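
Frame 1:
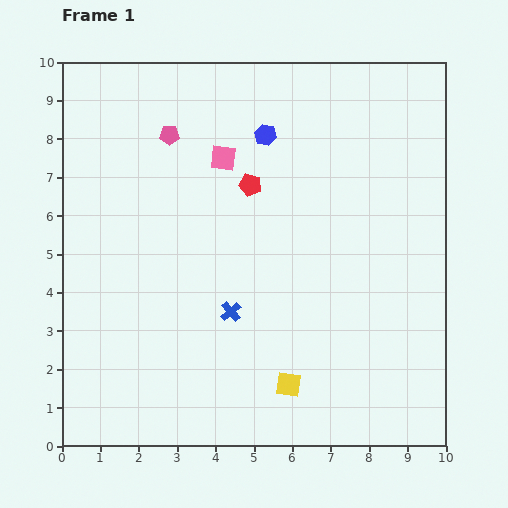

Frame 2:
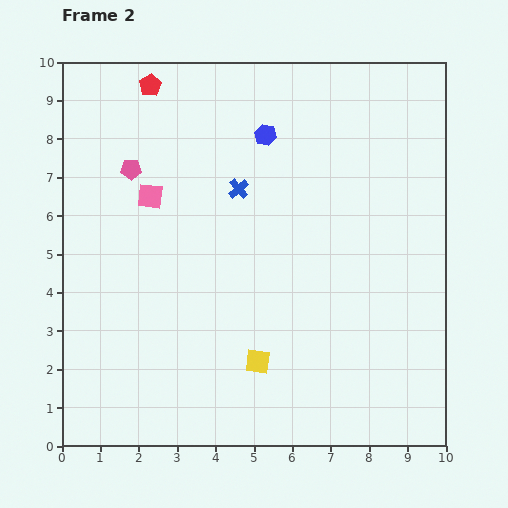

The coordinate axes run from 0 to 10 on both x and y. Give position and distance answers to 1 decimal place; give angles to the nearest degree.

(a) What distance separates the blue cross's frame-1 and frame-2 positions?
3.2

The blue cross moved from (4.4, 3.5) to (4.6, 6.7), a distance of √(0.2² + 3.2²) ≈ 3.2.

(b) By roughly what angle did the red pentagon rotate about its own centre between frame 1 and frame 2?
28° clockwise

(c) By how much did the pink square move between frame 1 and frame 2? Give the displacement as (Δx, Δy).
(-1.9, -1.0)

The pink square was at (4.2, 7.5) in frame 1 and (2.3, 6.5) in frame 2.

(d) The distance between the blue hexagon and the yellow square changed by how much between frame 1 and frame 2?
-0.6

Distance in frame 1: 6.5. Distance in frame 2: 5.9.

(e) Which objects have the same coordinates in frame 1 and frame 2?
the blue hexagon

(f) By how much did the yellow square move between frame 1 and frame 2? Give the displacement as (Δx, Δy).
(-0.8, 0.6)

The yellow square was at (5.9, 1.6) in frame 1 and (5.1, 2.2) in frame 2.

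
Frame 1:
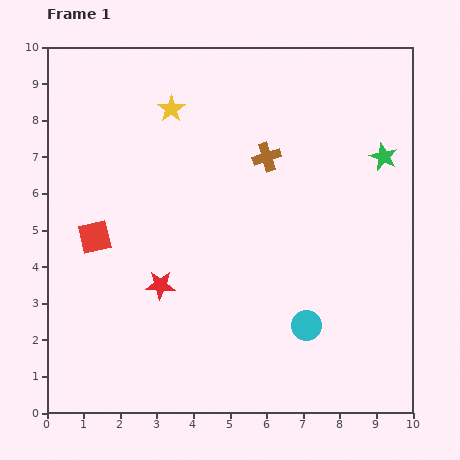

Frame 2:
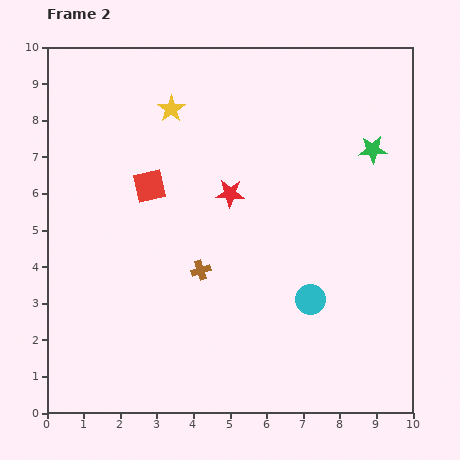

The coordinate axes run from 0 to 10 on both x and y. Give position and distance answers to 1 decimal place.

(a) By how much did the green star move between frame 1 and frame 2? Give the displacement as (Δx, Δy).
(-0.3, 0.2)

The green star was at (9.2, 7.0) in frame 1 and (8.9, 7.2) in frame 2.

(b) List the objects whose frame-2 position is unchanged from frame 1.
the yellow star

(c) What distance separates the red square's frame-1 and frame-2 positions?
2.1

The red square moved from (1.3, 4.8) to (2.8, 6.2), a distance of √(1.5² + 1.4²) ≈ 2.1.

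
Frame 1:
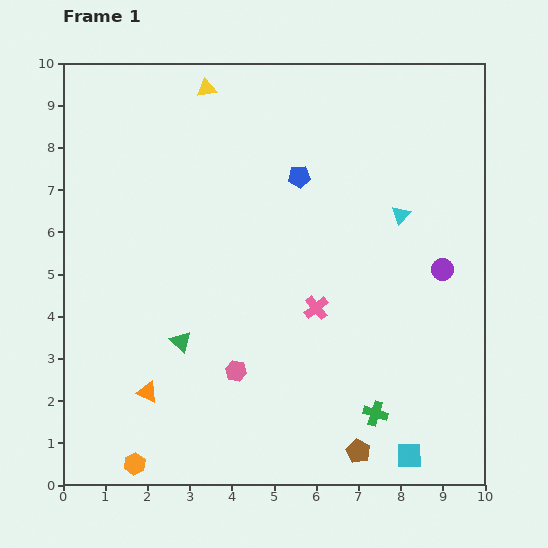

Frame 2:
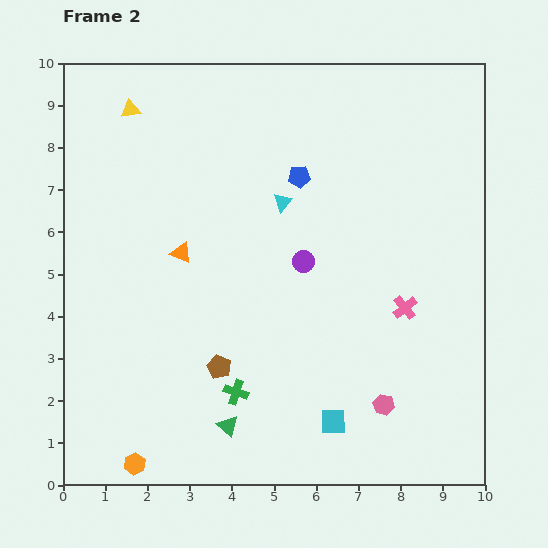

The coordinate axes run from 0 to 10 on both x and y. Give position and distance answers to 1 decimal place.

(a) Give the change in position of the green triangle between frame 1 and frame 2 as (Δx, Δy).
(1.1, -2.0)

The green triangle was at (2.8, 3.4) in frame 1 and (3.9, 1.4) in frame 2.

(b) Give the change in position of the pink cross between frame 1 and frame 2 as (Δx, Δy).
(2.1, 0.0)

The pink cross was at (6.0, 4.2) in frame 1 and (8.1, 4.2) in frame 2.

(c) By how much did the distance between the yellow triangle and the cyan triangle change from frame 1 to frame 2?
-1.3

Distance in frame 1: 5.5. Distance in frame 2: 4.2.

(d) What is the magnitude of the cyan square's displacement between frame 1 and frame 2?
2.0

The cyan square moved from (8.2, 0.7) to (6.4, 1.5), a distance of √(1.8² + 0.8²) ≈ 2.0.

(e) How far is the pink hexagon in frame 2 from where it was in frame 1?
3.6

The pink hexagon moved from (4.1, 2.7) to (7.6, 1.9), a distance of √(3.5² + 0.8²) ≈ 3.6.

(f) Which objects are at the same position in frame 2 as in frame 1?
the orange hexagon, the blue pentagon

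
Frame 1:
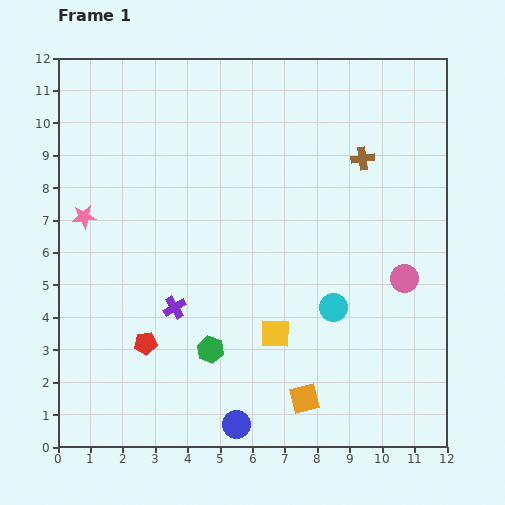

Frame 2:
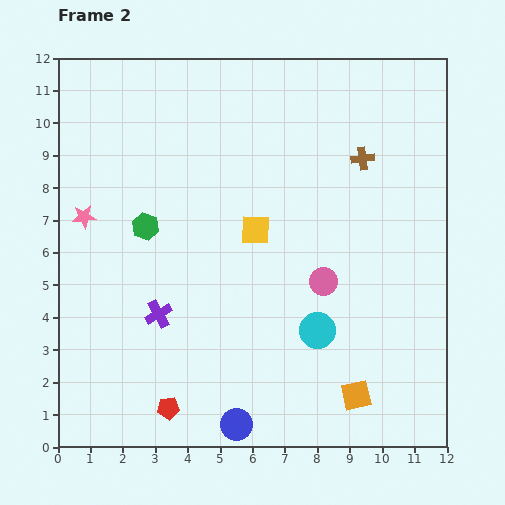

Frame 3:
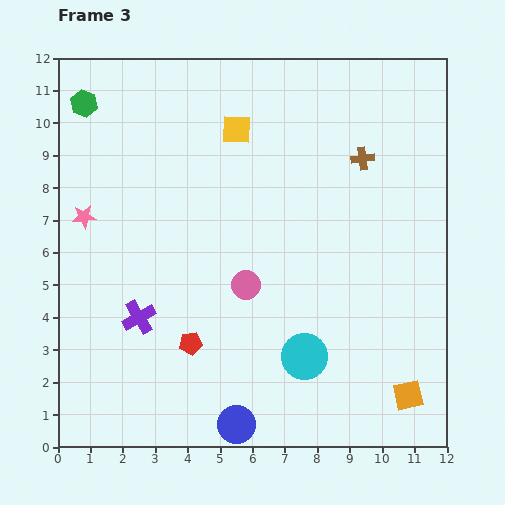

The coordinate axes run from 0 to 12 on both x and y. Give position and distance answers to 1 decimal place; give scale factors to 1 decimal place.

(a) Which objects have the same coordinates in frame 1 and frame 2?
the pink star, the blue circle, the brown cross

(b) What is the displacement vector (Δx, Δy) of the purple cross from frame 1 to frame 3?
(-1.1, -0.3)

The purple cross was at (3.6, 4.3) in frame 1 and (2.5, 4.0) in frame 3.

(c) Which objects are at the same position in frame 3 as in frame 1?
the pink star, the blue circle, the brown cross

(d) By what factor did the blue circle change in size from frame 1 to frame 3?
1.4×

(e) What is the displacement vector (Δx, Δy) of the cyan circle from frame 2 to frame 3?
(-0.4, -0.8)

The cyan circle was at (8.0, 3.6) in frame 2 and (7.6, 2.8) in frame 3.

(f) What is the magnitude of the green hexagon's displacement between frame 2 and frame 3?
4.2

The green hexagon moved from (2.7, 6.8) to (0.8, 10.6), a distance of √(1.9² + 3.8²) ≈ 4.2.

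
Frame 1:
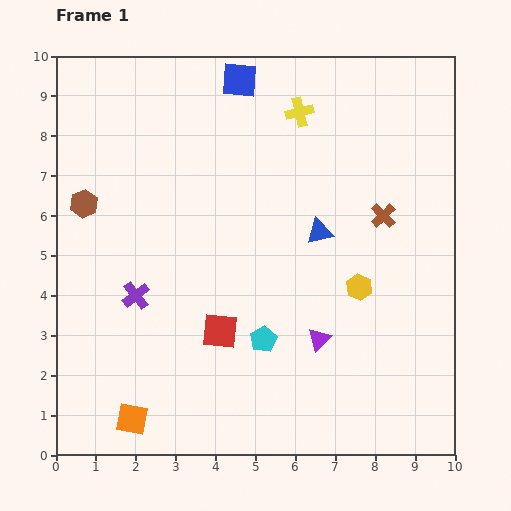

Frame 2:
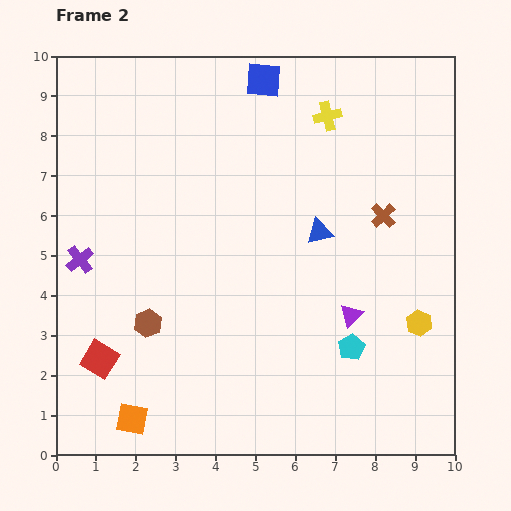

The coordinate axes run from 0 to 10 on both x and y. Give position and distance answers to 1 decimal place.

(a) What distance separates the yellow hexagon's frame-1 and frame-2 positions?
1.7

The yellow hexagon moved from (7.6, 4.2) to (9.1, 3.3), a distance of √(1.5² + 0.9²) ≈ 1.7.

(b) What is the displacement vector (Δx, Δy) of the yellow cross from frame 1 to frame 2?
(0.7, -0.1)

The yellow cross was at (6.1, 8.6) in frame 1 and (6.8, 8.5) in frame 2.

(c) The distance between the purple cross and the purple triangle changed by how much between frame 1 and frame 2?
+2.2

Distance in frame 1: 4.7. Distance in frame 2: 6.9.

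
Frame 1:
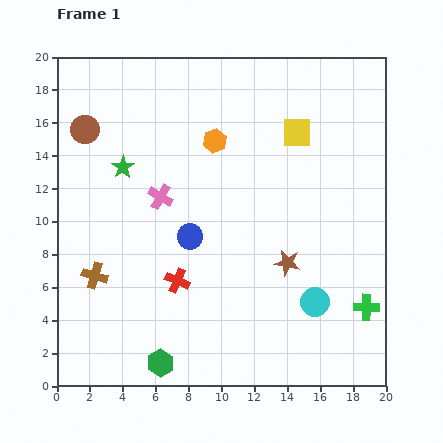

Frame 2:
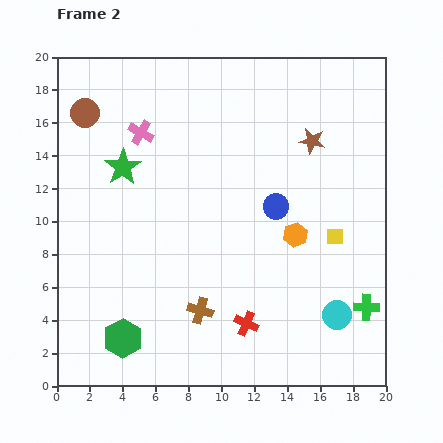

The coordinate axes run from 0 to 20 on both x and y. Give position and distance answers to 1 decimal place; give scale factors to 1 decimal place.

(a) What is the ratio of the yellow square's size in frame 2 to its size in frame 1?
0.6×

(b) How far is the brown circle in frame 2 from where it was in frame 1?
1.0

The brown circle moved from (1.7, 15.6) to (1.7, 16.6), a distance of √(0.0² + 1.0²) ≈ 1.0.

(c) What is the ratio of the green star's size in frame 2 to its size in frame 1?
1.6×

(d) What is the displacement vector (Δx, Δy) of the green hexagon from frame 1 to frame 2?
(-2.3, 1.5)

The green hexagon was at (6.3, 1.4) in frame 1 and (4.0, 2.9) in frame 2.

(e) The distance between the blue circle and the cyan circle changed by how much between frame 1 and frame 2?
-1.0

Distance in frame 1: 8.6. Distance in frame 2: 7.6.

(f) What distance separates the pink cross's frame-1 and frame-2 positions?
4.1

The pink cross moved from (6.3, 11.5) to (5.1, 15.4), a distance of √(1.2² + 3.9²) ≈ 4.1.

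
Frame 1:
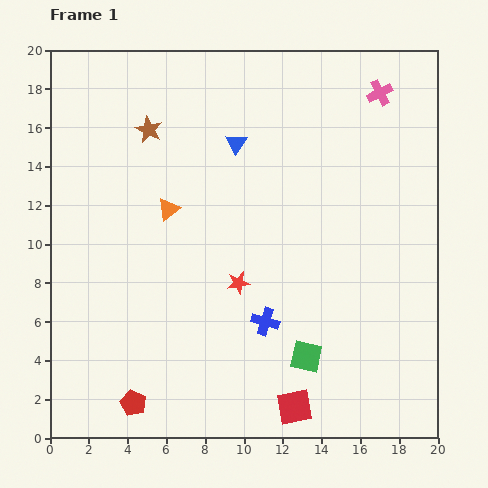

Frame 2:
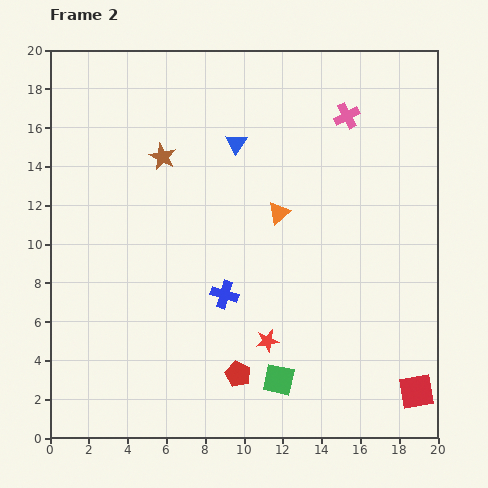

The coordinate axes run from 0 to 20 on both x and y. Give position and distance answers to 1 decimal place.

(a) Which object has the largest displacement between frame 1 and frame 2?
the red square

(moved 6.4; next 5.7)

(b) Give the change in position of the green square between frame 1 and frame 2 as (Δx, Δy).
(-1.4, -1.2)

The green square was at (13.2, 4.2) in frame 1 and (11.8, 3.0) in frame 2.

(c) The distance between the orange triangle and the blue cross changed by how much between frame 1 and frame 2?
-2.7

Distance in frame 1: 7.7. Distance in frame 2: 5.0.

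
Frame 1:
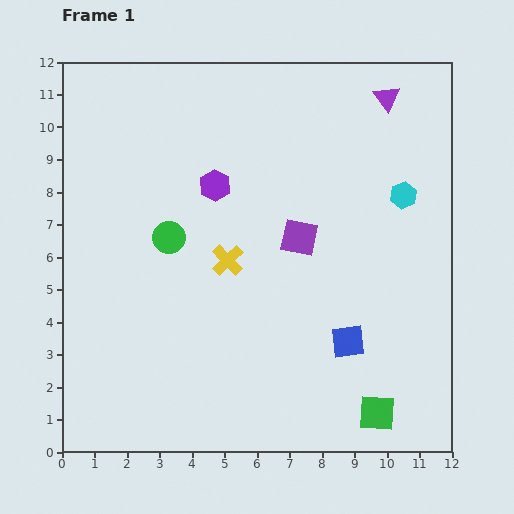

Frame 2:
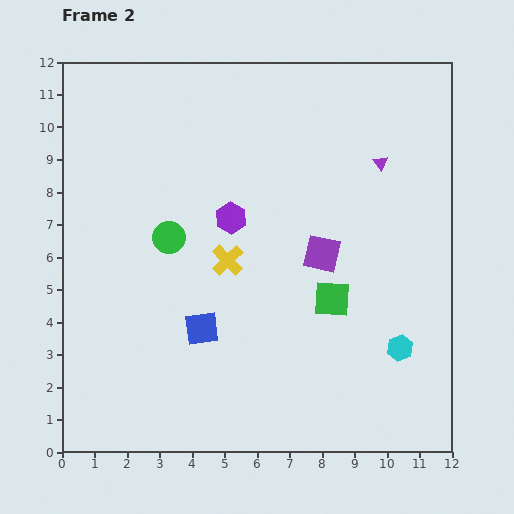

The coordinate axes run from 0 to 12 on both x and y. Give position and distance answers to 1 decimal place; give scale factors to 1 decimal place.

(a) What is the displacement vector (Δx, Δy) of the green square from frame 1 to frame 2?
(-1.4, 3.5)

The green square was at (9.7, 1.2) in frame 1 and (8.3, 4.7) in frame 2.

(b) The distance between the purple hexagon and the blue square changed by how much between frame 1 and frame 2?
-2.8

Distance in frame 1: 6.3. Distance in frame 2: 3.5.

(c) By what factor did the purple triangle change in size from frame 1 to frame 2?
0.6×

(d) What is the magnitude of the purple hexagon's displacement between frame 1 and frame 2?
1.1

The purple hexagon moved from (4.7, 8.2) to (5.2, 7.2), a distance of √(0.5² + 1.0²) ≈ 1.1.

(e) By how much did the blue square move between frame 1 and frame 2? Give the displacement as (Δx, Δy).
(-4.5, 0.4)

The blue square was at (8.8, 3.4) in frame 1 and (4.3, 3.8) in frame 2.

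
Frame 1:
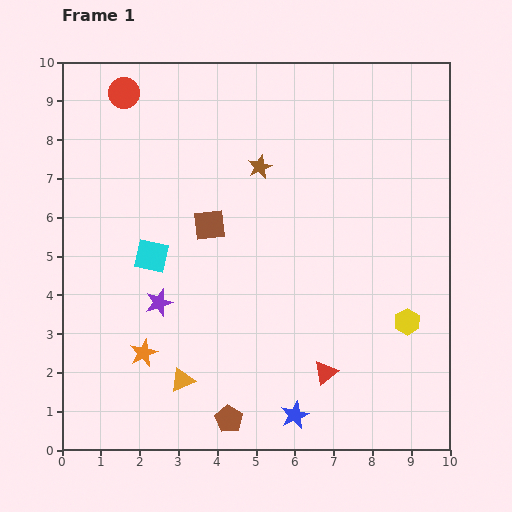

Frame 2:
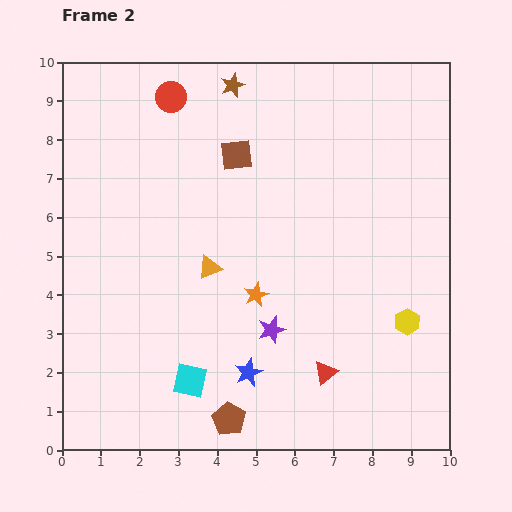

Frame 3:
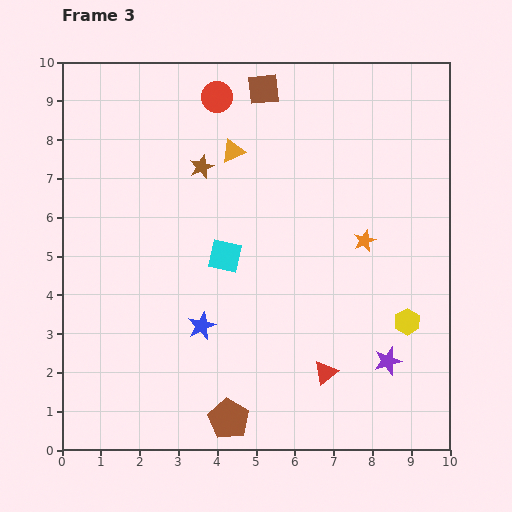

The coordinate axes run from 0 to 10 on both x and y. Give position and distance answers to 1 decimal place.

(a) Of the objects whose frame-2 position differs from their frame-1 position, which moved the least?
the red circle

(moved 1.2)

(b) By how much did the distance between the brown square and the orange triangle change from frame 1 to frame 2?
-1.1

Distance in frame 1: 4.1. Distance in frame 2: 3.0.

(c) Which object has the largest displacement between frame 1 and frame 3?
the orange star

(moved 6.4; next 6.1)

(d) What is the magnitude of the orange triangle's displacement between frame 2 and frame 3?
3.1

The orange triangle moved from (3.8, 4.7) to (4.4, 7.7), a distance of √(0.6² + 3.0²) ≈ 3.1.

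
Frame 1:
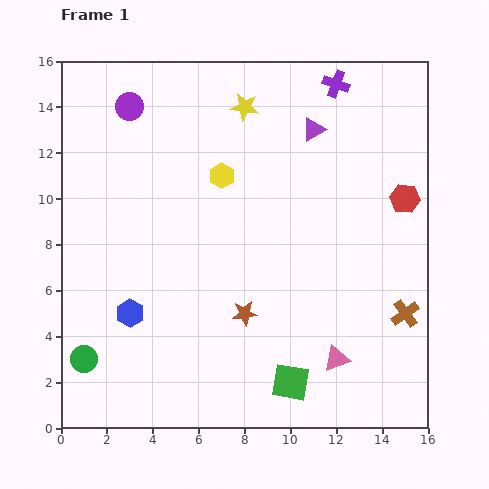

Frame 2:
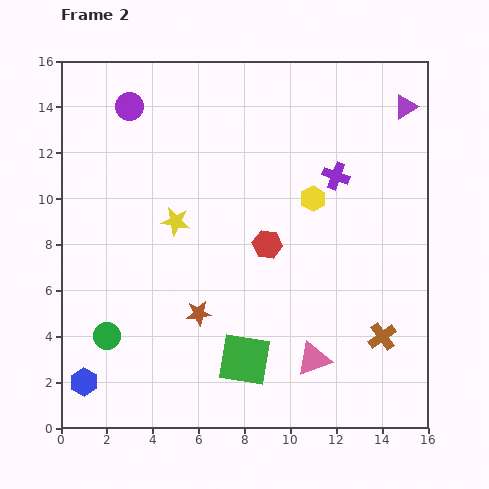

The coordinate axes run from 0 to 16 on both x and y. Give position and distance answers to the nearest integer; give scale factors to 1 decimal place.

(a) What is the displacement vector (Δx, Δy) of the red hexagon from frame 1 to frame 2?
(-6, -2)

The red hexagon was at (15, 10) in frame 1 and (9, 8) in frame 2.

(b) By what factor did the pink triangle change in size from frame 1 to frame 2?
1.3×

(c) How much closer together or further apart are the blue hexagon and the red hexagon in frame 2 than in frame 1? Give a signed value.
-3

Distance in frame 1: 13. Distance in frame 2: 10.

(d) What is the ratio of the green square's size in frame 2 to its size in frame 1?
1.4×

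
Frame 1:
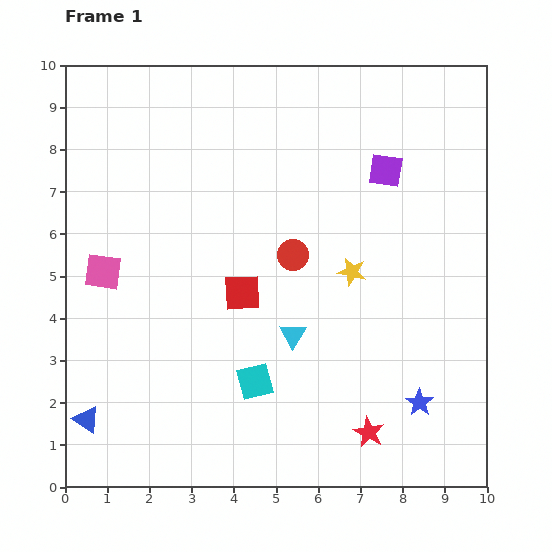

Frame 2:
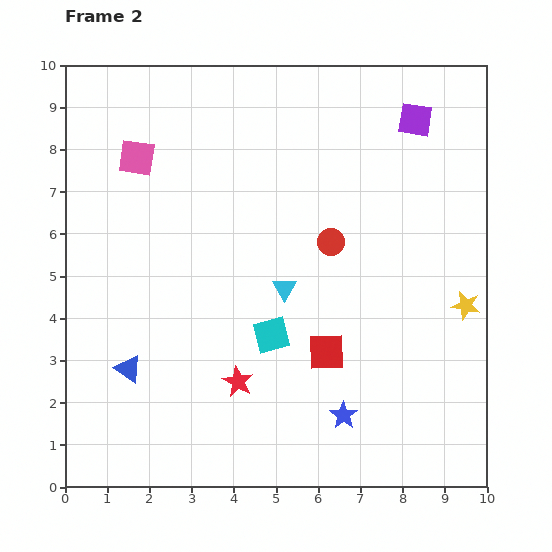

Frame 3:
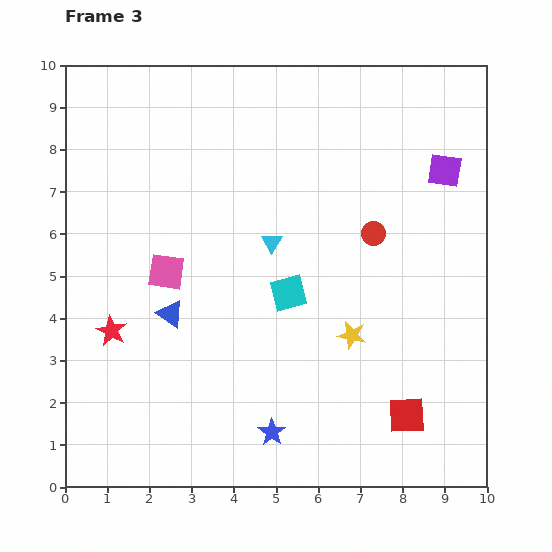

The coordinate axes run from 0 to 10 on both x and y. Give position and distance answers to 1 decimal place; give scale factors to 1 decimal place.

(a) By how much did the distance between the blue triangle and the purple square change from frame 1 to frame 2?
-0.2

Distance in frame 1: 9.2. Distance in frame 2: 9.0.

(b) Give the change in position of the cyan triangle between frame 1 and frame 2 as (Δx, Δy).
(-0.2, 1.1)

The cyan triangle was at (5.4, 3.6) in frame 1 and (5.2, 4.7) in frame 2.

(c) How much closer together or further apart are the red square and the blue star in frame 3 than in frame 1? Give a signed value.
-1.7

Distance in frame 1: 4.9. Distance in frame 3: 3.2.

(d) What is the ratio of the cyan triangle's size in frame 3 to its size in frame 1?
0.8×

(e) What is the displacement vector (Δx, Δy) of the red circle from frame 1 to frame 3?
(1.9, 0.5)

The red circle was at (5.4, 5.5) in frame 1 and (7.3, 6.0) in frame 3.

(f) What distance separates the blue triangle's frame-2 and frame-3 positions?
1.6

The blue triangle moved from (1.5, 2.8) to (2.5, 4.1), a distance of √(1.0² + 1.3²) ≈ 1.6.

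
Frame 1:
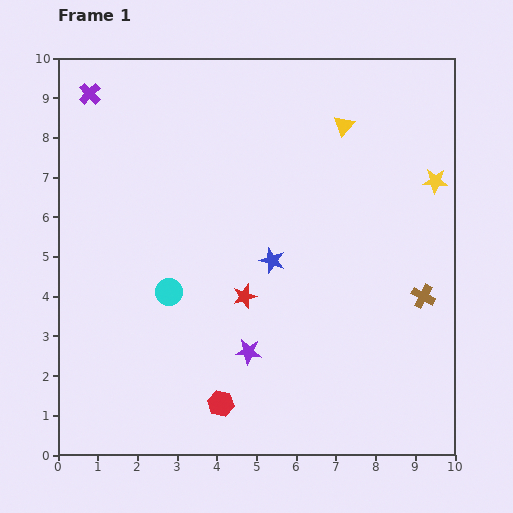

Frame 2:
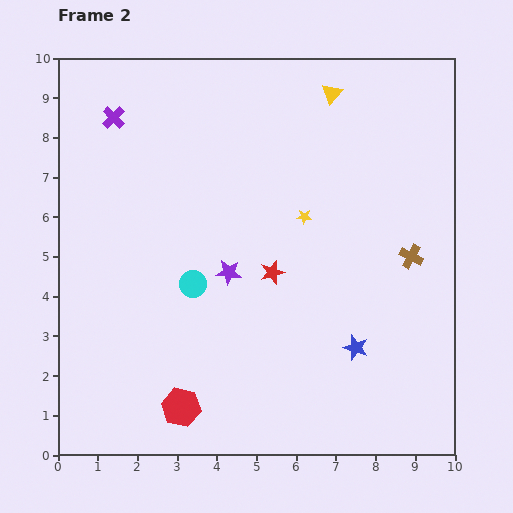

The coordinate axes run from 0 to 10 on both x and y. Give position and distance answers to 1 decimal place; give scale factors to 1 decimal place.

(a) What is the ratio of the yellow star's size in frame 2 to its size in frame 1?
0.6×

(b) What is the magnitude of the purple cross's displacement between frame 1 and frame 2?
0.8

The purple cross moved from (0.8, 9.1) to (1.4, 8.5), a distance of √(0.6² + 0.6²) ≈ 0.8.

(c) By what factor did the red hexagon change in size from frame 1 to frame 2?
1.5×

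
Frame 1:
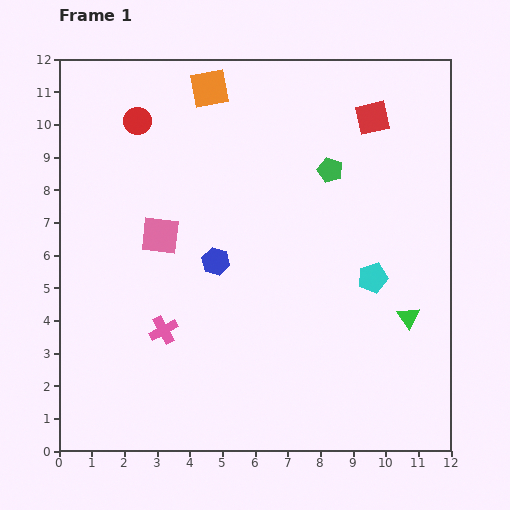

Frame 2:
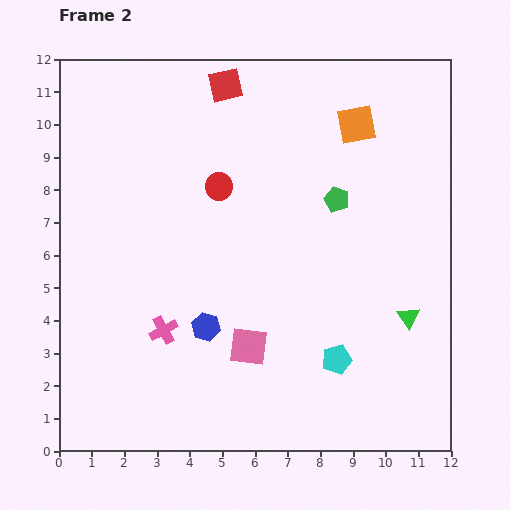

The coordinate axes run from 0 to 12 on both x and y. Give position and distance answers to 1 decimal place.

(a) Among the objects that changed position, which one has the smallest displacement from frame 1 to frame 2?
the green pentagon

(moved 0.9)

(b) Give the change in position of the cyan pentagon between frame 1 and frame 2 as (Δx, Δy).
(-1.1, -2.5)

The cyan pentagon was at (9.6, 5.3) in frame 1 and (8.5, 2.8) in frame 2.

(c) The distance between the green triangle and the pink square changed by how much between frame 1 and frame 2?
-3.0

Distance in frame 1: 8.0. Distance in frame 2: 5.0.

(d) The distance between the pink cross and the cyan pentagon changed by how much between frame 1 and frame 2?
-1.2

Distance in frame 1: 6.6. Distance in frame 2: 5.4.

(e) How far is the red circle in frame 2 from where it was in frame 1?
3.2

The red circle moved from (2.4, 10.1) to (4.9, 8.1), a distance of √(2.5² + 2.0²) ≈ 3.2.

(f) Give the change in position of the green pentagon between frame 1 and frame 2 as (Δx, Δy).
(0.2, -0.9)

The green pentagon was at (8.3, 8.6) in frame 1 and (8.5, 7.7) in frame 2.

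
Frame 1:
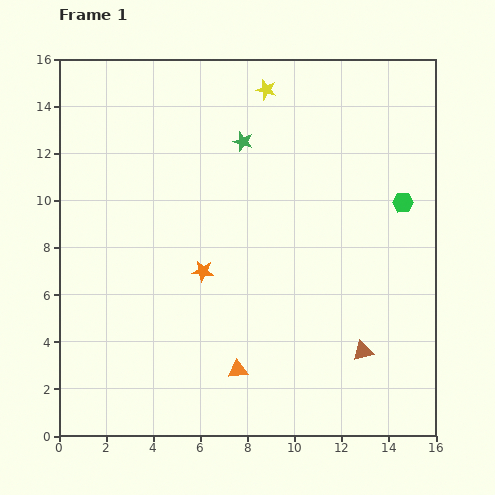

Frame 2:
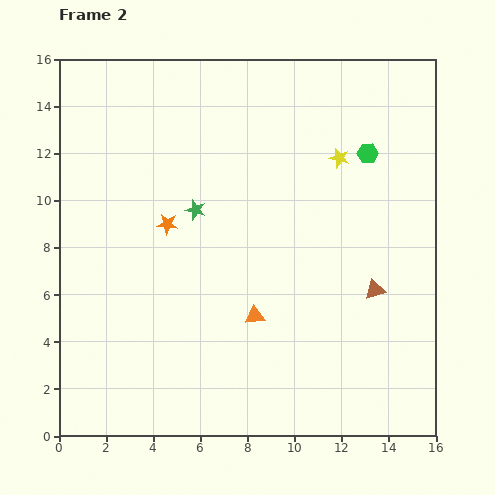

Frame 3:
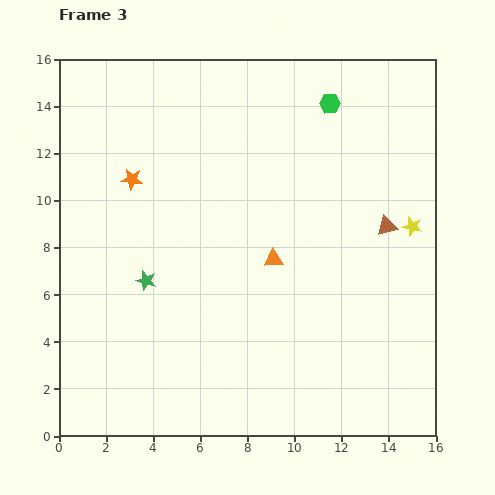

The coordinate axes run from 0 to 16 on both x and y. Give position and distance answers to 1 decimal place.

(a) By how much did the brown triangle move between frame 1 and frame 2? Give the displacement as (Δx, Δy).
(0.5, 2.6)

The brown triangle was at (12.9, 3.6) in frame 1 and (13.4, 6.2) in frame 2.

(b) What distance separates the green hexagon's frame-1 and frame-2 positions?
2.6

The green hexagon moved from (14.6, 9.9) to (13.1, 12.0), a distance of √(1.5² + 2.1²) ≈ 2.6.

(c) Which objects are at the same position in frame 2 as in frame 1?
none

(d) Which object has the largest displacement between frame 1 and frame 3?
the yellow star

(moved 8.5; next 7.2)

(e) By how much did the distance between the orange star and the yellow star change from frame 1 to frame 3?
+3.9

Distance in frame 1: 8.2. Distance in frame 3: 12.1.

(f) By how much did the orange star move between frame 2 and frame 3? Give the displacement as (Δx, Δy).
(-1.5, 1.9)

The orange star was at (4.6, 9.0) in frame 2 and (3.1, 10.9) in frame 3.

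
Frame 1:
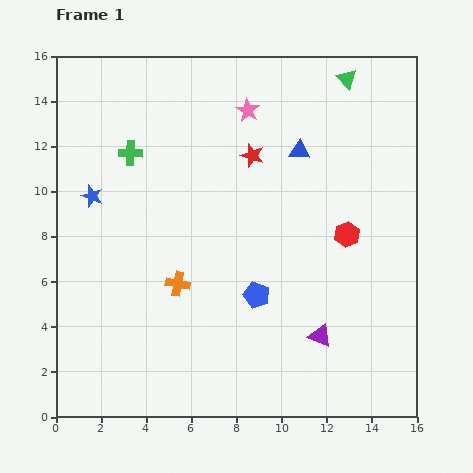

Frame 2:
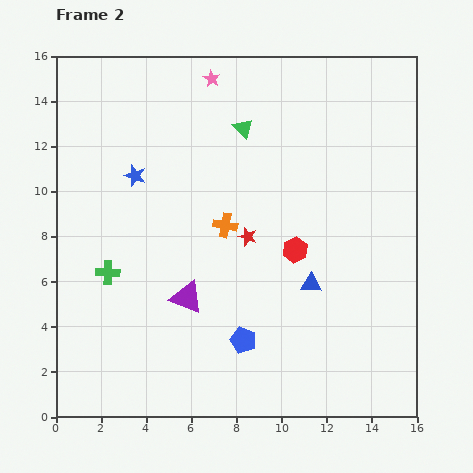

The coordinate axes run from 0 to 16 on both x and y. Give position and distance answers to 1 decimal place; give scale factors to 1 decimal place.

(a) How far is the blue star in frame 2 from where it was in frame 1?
2.1

The blue star moved from (1.6, 9.8) to (3.5, 10.7), a distance of √(1.9² + 0.9²) ≈ 2.1.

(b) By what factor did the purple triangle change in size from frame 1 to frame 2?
1.4×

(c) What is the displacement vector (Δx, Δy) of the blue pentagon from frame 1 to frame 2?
(-0.6, -2.0)

The blue pentagon was at (8.9, 5.4) in frame 1 and (8.3, 3.4) in frame 2.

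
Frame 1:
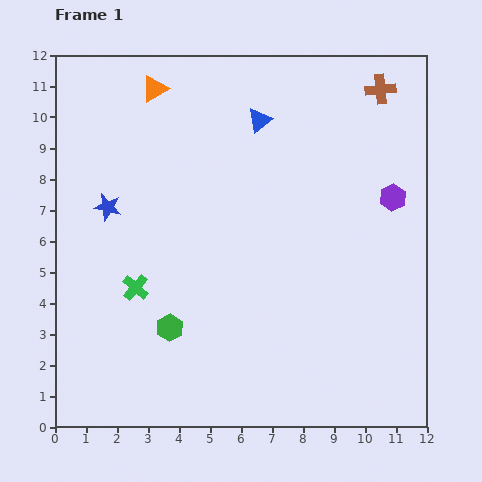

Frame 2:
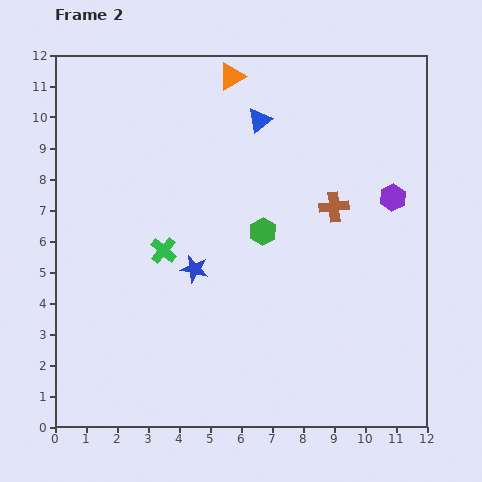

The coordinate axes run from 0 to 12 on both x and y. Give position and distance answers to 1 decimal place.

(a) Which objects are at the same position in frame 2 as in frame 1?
the blue triangle, the purple hexagon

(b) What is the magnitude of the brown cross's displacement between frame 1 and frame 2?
4.1

The brown cross moved from (10.5, 10.9) to (9.0, 7.1), a distance of √(1.5² + 3.8²) ≈ 4.1.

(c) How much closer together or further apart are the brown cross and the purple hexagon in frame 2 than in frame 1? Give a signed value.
-1.6

Distance in frame 1: 3.5. Distance in frame 2: 1.9.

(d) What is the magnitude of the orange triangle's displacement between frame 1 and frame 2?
2.5

The orange triangle moved from (3.2, 10.9) to (5.7, 11.3), a distance of √(2.5² + 0.4²) ≈ 2.5.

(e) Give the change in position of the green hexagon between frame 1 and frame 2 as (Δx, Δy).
(3.0, 3.1)

The green hexagon was at (3.7, 3.2) in frame 1 and (6.7, 6.3) in frame 2.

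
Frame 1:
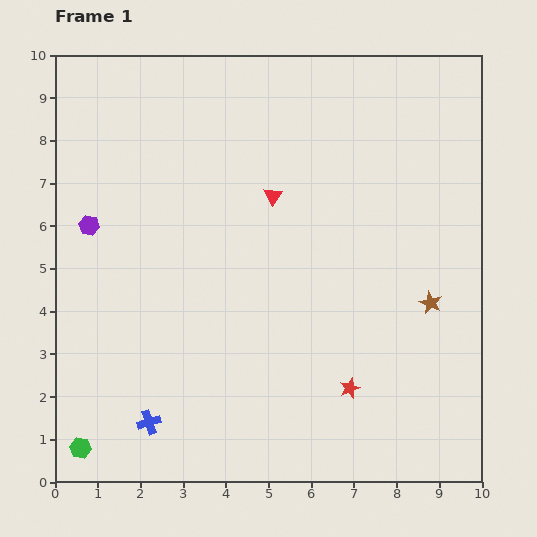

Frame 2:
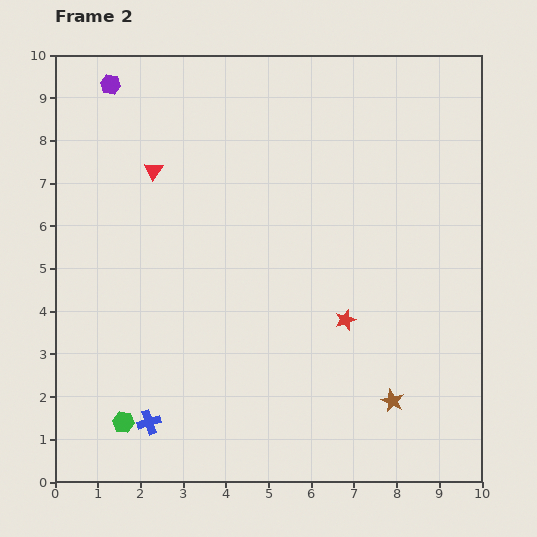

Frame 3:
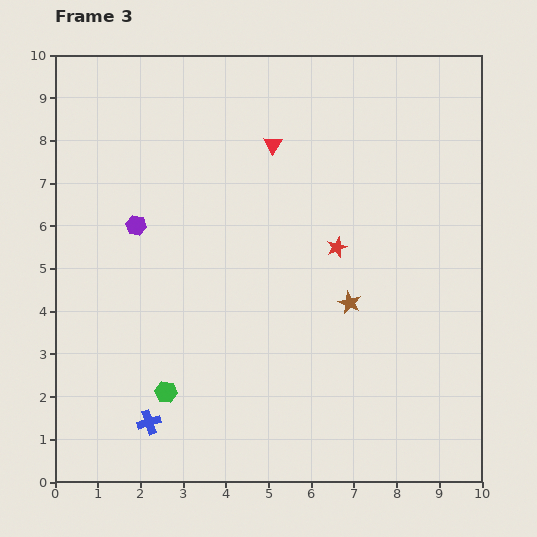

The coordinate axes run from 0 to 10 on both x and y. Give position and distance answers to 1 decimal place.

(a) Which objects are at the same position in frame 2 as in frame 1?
the blue cross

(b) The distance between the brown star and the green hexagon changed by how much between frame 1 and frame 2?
-2.6

Distance in frame 1: 8.9. Distance in frame 2: 6.3.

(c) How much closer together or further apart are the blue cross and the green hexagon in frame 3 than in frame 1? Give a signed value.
-0.9

Distance in frame 1: 1.7. Distance in frame 3: 0.8.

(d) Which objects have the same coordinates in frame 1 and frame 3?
the blue cross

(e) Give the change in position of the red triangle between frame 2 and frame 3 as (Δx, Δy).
(2.8, 0.6)

The red triangle was at (2.3, 7.3) in frame 2 and (5.1, 7.9) in frame 3.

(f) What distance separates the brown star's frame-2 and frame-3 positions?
2.5

The brown star moved from (7.9, 1.9) to (6.9, 4.2), a distance of √(1.0² + 2.3²) ≈ 2.5.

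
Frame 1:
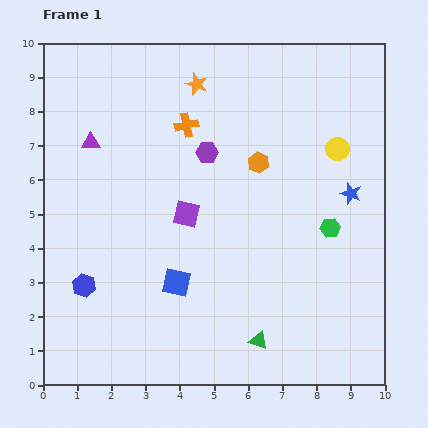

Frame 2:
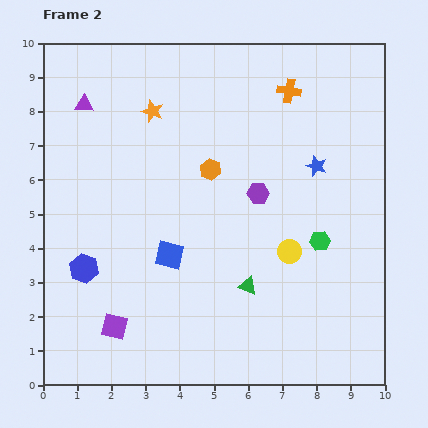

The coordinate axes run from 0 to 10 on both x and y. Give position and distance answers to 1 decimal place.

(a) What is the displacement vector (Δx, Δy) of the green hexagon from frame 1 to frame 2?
(-0.3, -0.4)

The green hexagon was at (8.4, 4.6) in frame 1 and (8.1, 4.2) in frame 2.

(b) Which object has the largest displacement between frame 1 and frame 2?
the purple square

(moved 3.9; next 3.3)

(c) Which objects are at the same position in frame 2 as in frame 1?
none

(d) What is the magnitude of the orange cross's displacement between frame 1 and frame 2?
3.2

The orange cross moved from (4.2, 7.6) to (7.2, 8.6), a distance of √(3.0² + 1.0²) ≈ 3.2.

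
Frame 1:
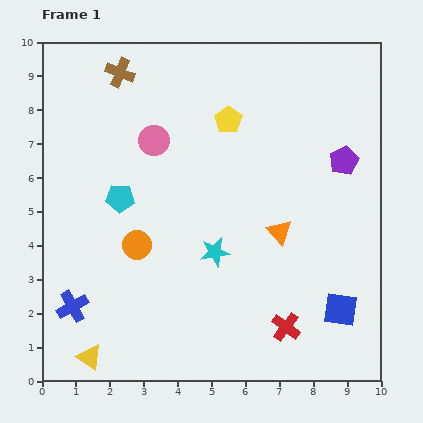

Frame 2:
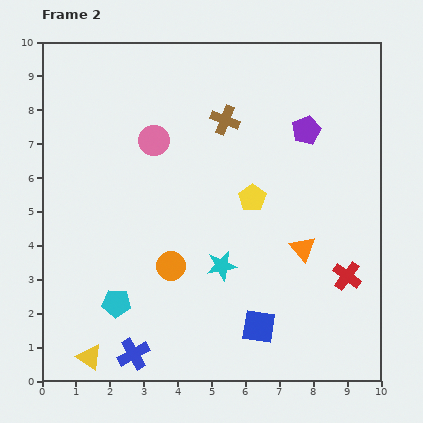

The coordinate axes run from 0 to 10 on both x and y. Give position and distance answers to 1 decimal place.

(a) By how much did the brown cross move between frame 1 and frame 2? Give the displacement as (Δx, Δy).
(3.1, -1.4)

The brown cross was at (2.3, 9.1) in frame 1 and (5.4, 7.7) in frame 2.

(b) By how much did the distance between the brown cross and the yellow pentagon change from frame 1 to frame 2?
-1.1

Distance in frame 1: 3.5. Distance in frame 2: 2.4.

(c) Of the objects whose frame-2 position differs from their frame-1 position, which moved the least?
the cyan star

(moved 0.4)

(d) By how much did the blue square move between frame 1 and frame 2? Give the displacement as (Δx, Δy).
(-2.4, -0.5)

The blue square was at (8.8, 2.1) in frame 1 and (6.4, 1.6) in frame 2.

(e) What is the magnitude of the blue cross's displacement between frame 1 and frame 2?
2.3

The blue cross moved from (0.9, 2.2) to (2.7, 0.8), a distance of √(1.8² + 1.4²) ≈ 2.3.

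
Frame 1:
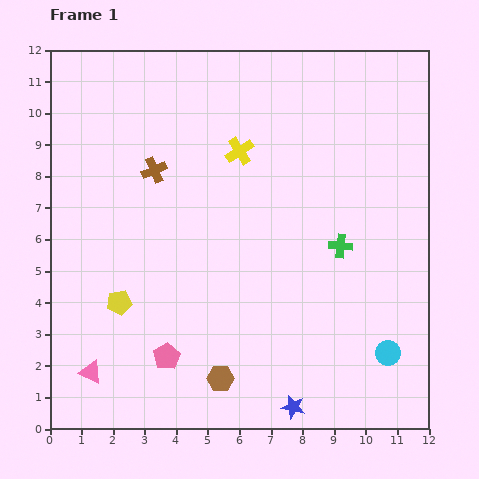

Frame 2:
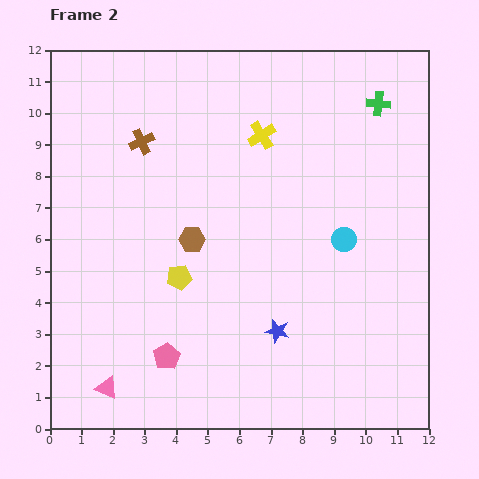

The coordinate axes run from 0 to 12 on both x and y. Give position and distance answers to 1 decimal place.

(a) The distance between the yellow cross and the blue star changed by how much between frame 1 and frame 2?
-2.1

Distance in frame 1: 8.3. Distance in frame 2: 6.2.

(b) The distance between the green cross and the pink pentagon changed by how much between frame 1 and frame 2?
+3.9

Distance in frame 1: 6.5. Distance in frame 2: 10.4.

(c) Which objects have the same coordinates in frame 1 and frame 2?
the pink pentagon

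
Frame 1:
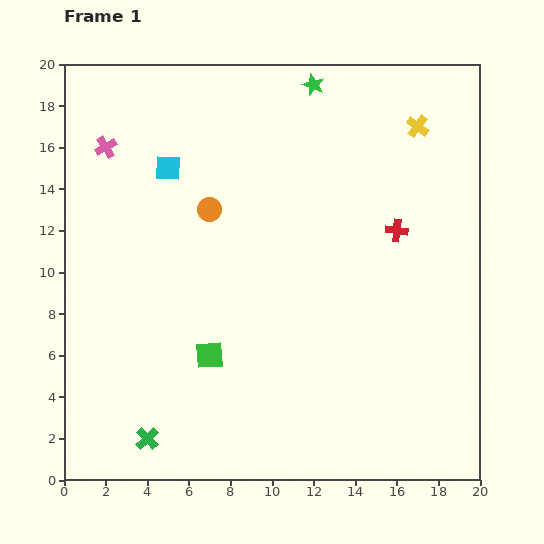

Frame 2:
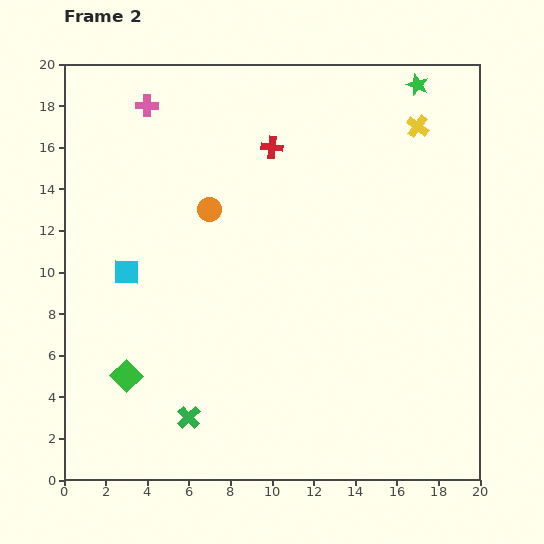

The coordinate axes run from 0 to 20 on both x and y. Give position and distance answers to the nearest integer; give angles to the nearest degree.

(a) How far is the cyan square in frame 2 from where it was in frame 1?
5

The cyan square moved from (5, 15) to (3, 10), a distance of √(2² + 5²) ≈ 5.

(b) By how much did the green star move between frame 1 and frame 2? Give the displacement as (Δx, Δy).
(5, 0)

The green star was at (12, 19) in frame 1 and (17, 19) in frame 2.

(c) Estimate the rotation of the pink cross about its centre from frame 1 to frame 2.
31° clockwise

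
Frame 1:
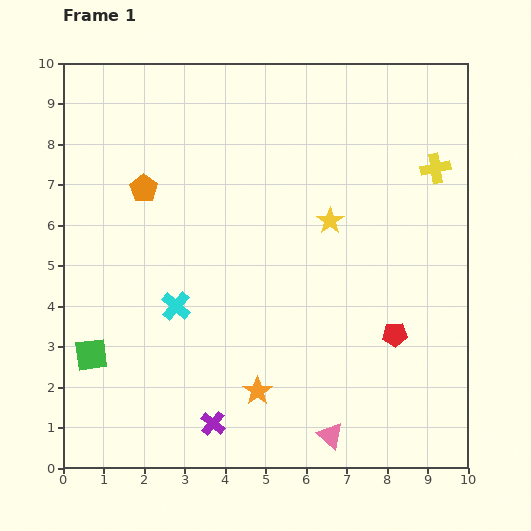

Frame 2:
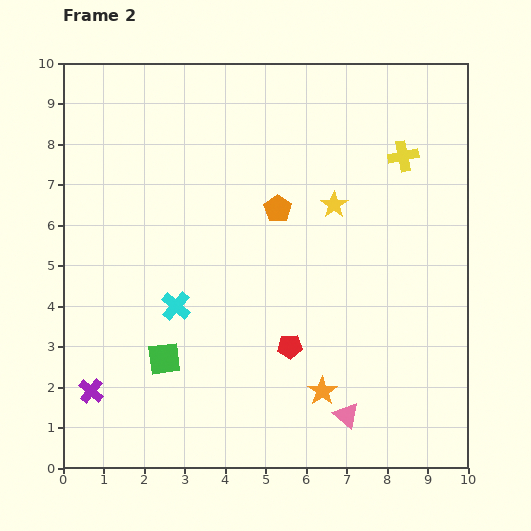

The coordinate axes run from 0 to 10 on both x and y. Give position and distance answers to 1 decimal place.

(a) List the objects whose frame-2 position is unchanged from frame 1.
the cyan cross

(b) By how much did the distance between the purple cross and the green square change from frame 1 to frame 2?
-1.4

Distance in frame 1: 3.4. Distance in frame 2: 2.0.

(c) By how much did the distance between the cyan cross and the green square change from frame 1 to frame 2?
-1.1

Distance in frame 1: 2.4. Distance in frame 2: 1.3.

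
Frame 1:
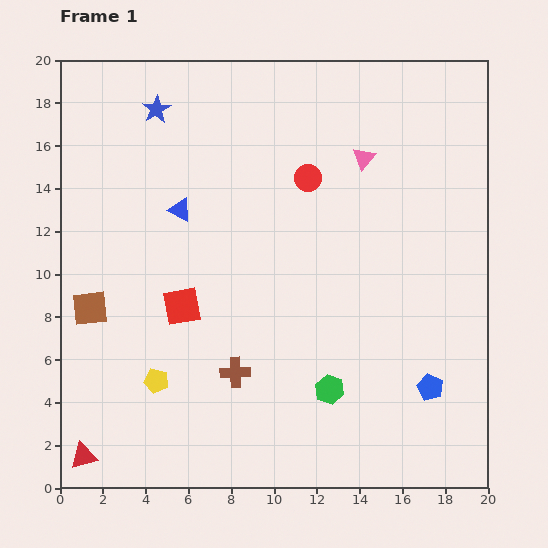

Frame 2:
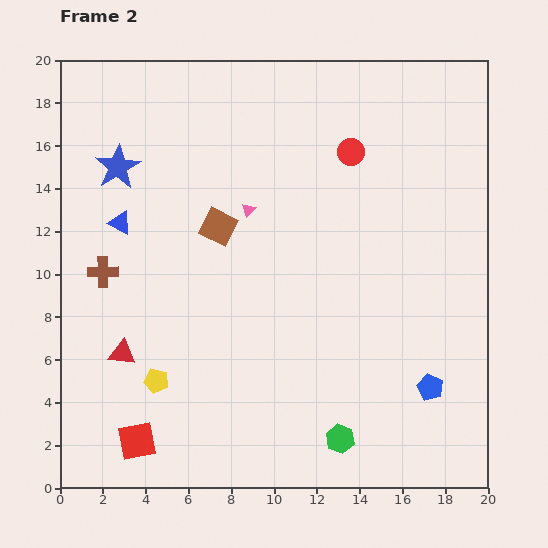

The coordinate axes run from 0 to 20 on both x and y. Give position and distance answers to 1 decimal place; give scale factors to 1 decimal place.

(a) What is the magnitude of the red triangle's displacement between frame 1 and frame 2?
5.1

The red triangle moved from (1.1, 1.5) to (2.9, 6.3), a distance of √(1.8² + 4.8²) ≈ 5.1.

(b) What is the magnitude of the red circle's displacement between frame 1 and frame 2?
2.3

The red circle moved from (11.6, 14.5) to (13.6, 15.7), a distance of √(2.0² + 1.2²) ≈ 2.3.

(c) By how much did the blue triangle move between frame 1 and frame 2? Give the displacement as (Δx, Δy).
(-2.8, -0.6)

The blue triangle was at (5.6, 13.0) in frame 1 and (2.8, 12.4) in frame 2.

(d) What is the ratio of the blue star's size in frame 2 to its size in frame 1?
1.6×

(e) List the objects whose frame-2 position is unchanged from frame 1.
the yellow pentagon, the blue pentagon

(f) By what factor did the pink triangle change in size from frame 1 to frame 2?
0.6×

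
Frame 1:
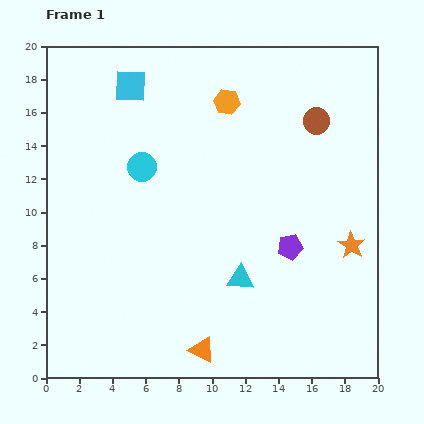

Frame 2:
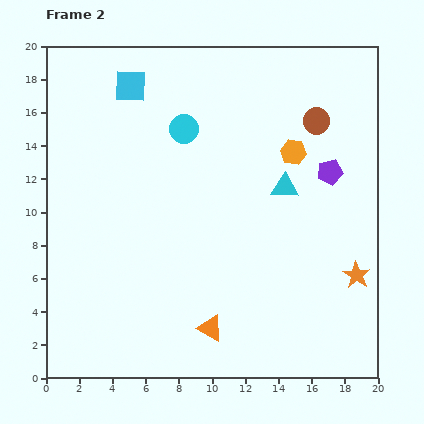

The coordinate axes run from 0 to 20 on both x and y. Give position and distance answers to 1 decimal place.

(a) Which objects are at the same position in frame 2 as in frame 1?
the brown circle, the cyan square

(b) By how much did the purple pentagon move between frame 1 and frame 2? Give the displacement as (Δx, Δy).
(2.4, 4.5)

The purple pentagon was at (14.7, 7.9) in frame 1 and (17.1, 12.4) in frame 2.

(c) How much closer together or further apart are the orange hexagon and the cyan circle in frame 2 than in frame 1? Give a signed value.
+0.3

Distance in frame 1: 6.4. Distance in frame 2: 6.7.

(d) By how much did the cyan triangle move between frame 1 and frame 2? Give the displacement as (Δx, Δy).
(2.7, 5.5)

The cyan triangle was at (11.7, 6.0) in frame 1 and (14.4, 11.5) in frame 2.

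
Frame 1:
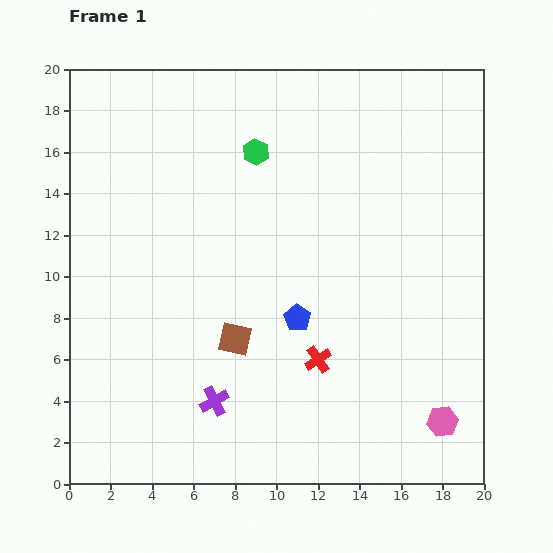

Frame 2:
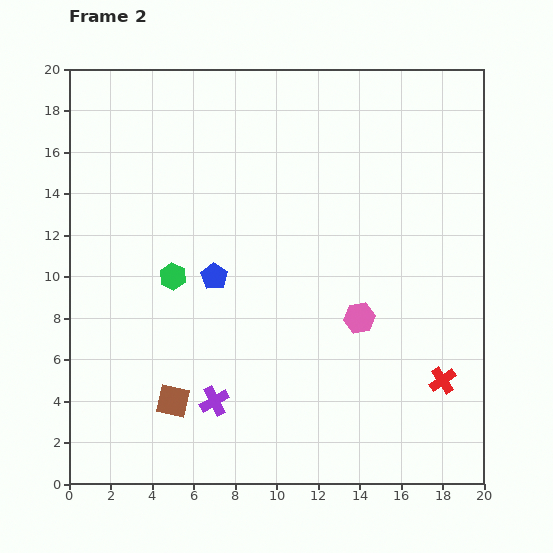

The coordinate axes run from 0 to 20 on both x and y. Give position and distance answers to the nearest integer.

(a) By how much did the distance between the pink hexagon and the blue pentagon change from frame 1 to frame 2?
-2

Distance in frame 1: 9. Distance in frame 2: 7.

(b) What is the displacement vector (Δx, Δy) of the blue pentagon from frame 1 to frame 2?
(-4, 2)

The blue pentagon was at (11, 8) in frame 1 and (7, 10) in frame 2.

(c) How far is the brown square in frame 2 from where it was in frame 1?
4

The brown square moved from (8, 7) to (5, 4), a distance of √(3² + 3²) ≈ 4.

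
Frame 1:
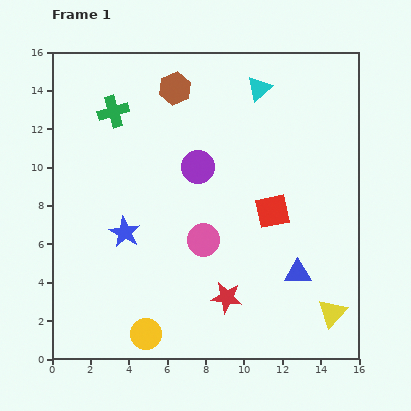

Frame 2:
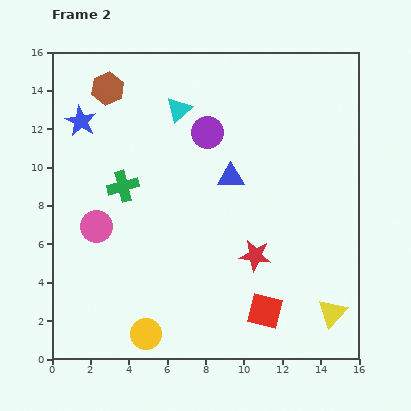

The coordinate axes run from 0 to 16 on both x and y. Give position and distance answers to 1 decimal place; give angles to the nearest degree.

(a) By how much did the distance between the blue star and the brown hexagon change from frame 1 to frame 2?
-5.7

Distance in frame 1: 7.9. Distance in frame 2: 2.2.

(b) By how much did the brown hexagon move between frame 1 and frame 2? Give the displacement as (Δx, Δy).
(-3.5, 0.0)

The brown hexagon was at (6.4, 14.1) in frame 1 and (2.9, 14.1) in frame 2.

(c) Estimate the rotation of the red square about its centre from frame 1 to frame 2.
26° clockwise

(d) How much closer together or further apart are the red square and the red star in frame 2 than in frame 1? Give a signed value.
-2.2

Distance in frame 1: 5.1. Distance in frame 2: 2.9.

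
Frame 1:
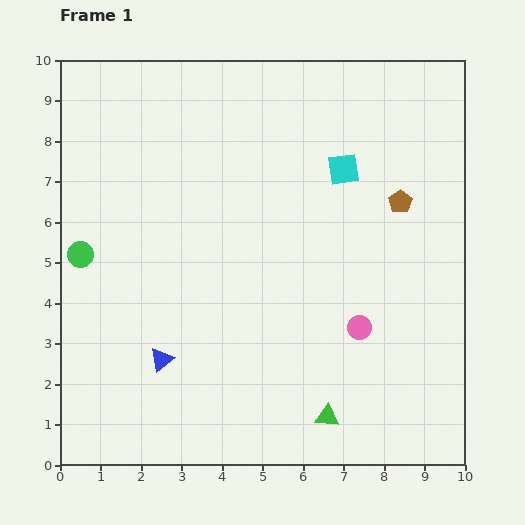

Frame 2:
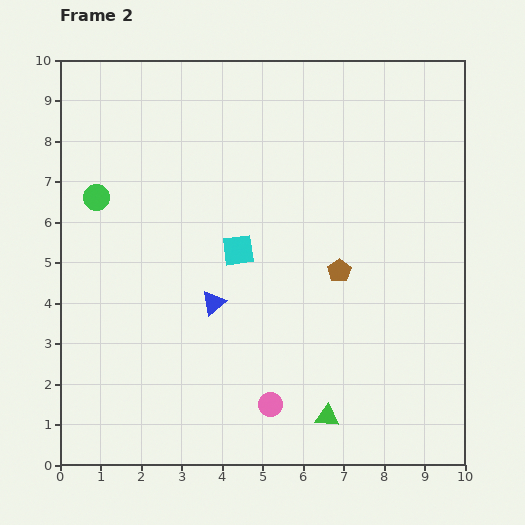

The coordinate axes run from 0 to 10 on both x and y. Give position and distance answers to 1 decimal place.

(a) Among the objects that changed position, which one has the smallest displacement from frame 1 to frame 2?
the green circle

(moved 1.5)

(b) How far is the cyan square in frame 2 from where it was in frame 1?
3.3

The cyan square moved from (7.0, 7.3) to (4.4, 5.3), a distance of √(2.6² + 2.0²) ≈ 3.3.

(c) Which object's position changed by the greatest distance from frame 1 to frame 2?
the cyan square

(moved 3.3; next 2.9)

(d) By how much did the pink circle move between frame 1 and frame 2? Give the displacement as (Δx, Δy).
(-2.2, -1.9)

The pink circle was at (7.4, 3.4) in frame 1 and (5.2, 1.5) in frame 2.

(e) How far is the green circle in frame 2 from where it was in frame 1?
1.5

The green circle moved from (0.5, 5.2) to (0.9, 6.6), a distance of √(0.4² + 1.4²) ≈ 1.5.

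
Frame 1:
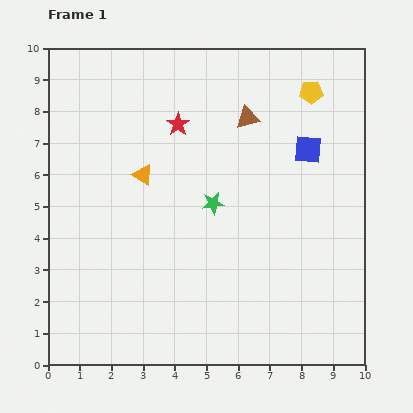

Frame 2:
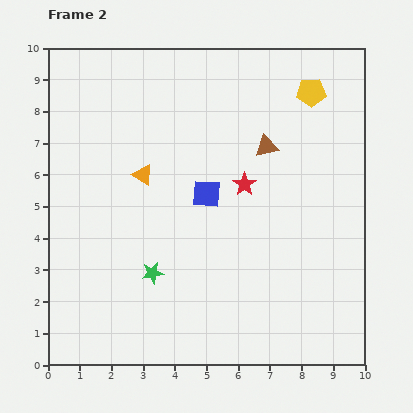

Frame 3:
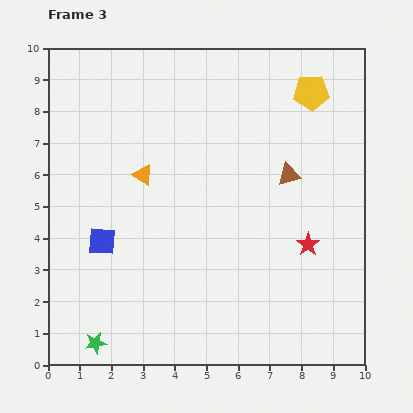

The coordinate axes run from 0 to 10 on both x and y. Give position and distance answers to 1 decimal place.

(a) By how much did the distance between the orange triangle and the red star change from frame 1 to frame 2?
+1.3

Distance in frame 1: 1.9. Distance in frame 2: 3.2.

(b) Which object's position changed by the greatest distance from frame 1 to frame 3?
the blue square

(moved 7.1; next 5.7)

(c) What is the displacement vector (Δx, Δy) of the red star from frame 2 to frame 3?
(2.0, -1.9)

The red star was at (6.2, 5.7) in frame 2 and (8.2, 3.8) in frame 3.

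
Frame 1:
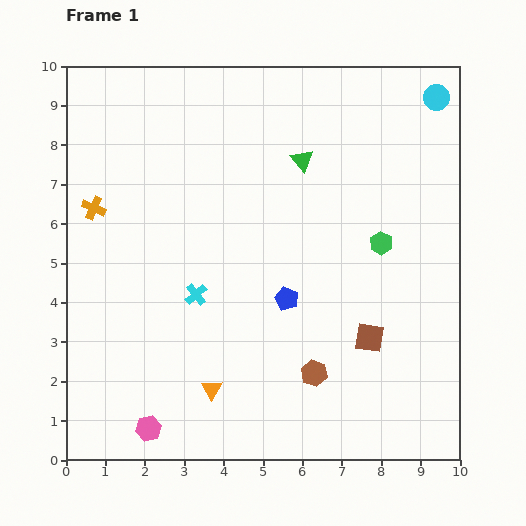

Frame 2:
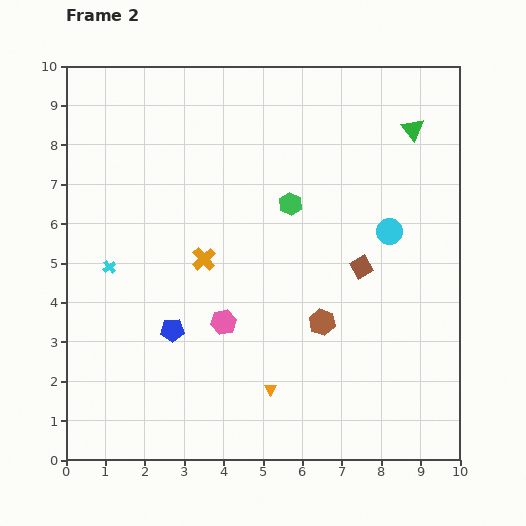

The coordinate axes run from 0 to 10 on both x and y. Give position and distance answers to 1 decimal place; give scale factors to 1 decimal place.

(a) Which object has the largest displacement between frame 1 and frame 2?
the cyan circle

(moved 3.6; next 3.3)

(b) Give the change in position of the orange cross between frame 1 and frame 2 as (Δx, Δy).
(2.8, -1.3)

The orange cross was at (0.7, 6.4) in frame 1 and (3.5, 5.1) in frame 2.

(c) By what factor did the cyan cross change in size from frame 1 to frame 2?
0.6×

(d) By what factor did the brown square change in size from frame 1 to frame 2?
0.7×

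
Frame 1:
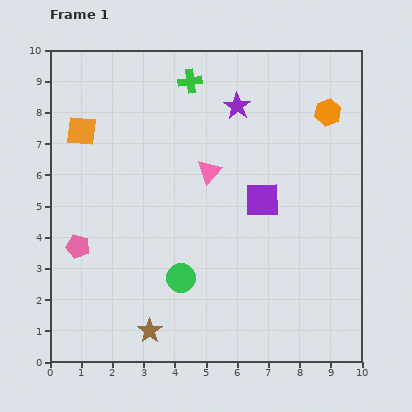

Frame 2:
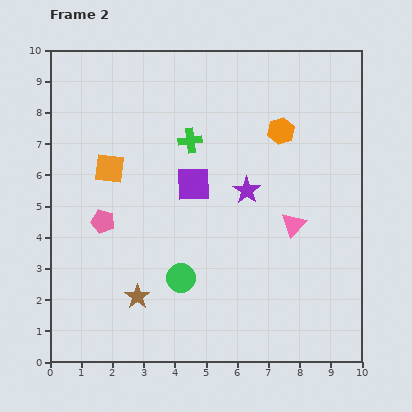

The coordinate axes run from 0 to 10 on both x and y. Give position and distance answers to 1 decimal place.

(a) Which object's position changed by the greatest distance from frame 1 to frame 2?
the pink triangle

(moved 3.2; next 2.7)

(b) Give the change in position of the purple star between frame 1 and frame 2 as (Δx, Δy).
(0.3, -2.7)

The purple star was at (6.0, 8.2) in frame 1 and (6.3, 5.5) in frame 2.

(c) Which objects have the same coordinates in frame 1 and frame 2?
the green circle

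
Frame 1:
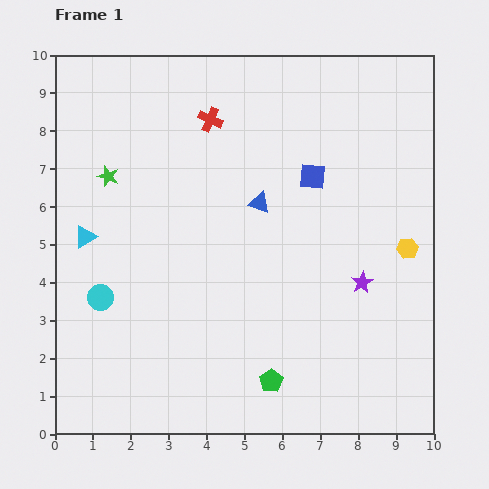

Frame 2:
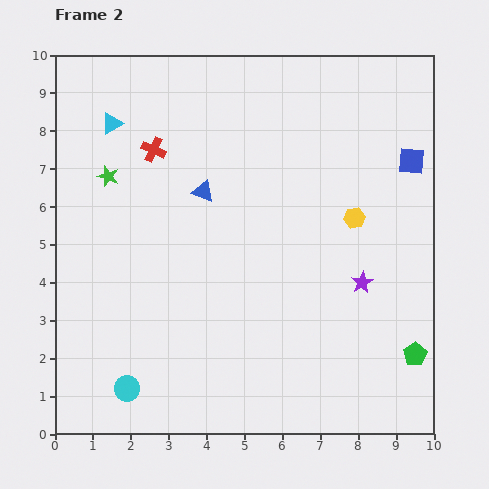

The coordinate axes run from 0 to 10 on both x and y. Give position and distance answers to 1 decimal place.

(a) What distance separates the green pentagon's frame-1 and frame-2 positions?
3.9

The green pentagon moved from (5.7, 1.4) to (9.5, 2.1), a distance of √(3.8² + 0.7²) ≈ 3.9.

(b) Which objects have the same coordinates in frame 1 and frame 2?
the purple star, the green star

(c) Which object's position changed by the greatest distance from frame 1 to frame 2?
the green pentagon

(moved 3.9; next 3.1)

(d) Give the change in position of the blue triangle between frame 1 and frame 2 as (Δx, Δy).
(-1.5, 0.3)

The blue triangle was at (5.4, 6.1) in frame 1 and (3.9, 6.4) in frame 2.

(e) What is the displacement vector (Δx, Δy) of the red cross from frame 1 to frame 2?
(-1.5, -0.8)

The red cross was at (4.1, 8.3) in frame 1 and (2.6, 7.5) in frame 2.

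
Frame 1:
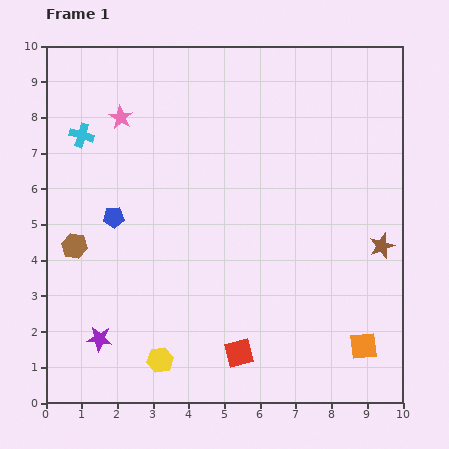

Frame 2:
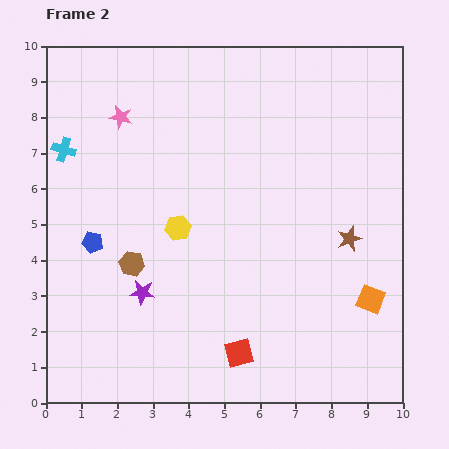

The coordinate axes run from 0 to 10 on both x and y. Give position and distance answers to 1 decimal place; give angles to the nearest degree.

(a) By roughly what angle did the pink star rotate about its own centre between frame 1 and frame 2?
17° counter-clockwise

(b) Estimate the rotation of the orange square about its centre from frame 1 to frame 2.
28° clockwise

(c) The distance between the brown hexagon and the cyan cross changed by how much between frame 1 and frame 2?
+0.6

Distance in frame 1: 3.1. Distance in frame 2: 3.7.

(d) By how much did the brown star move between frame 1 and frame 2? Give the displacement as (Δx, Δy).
(-0.9, 0.2)

The brown star was at (9.4, 4.4) in frame 1 and (8.5, 4.6) in frame 2.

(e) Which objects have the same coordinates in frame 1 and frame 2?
the red square, the pink star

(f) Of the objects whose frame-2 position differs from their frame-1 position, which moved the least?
the cyan cross

(moved 0.6)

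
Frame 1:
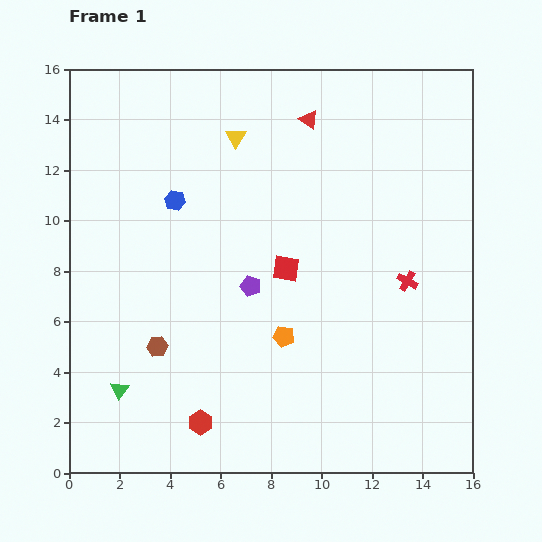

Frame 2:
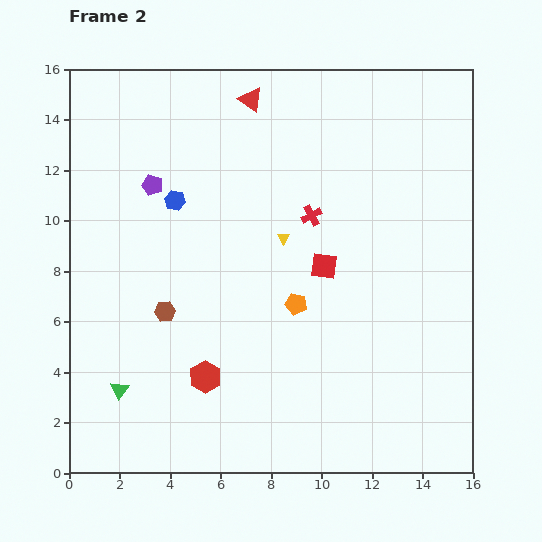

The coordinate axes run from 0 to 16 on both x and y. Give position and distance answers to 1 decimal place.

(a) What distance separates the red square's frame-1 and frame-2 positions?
1.5

The red square moved from (8.6, 8.1) to (10.1, 8.2), a distance of √(1.5² + 0.1²) ≈ 1.5.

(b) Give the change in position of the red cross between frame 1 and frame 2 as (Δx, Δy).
(-3.8, 2.6)

The red cross was at (13.4, 7.6) in frame 1 and (9.6, 10.2) in frame 2.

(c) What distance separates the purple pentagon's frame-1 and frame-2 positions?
5.6

The purple pentagon moved from (7.2, 7.4) to (3.3, 11.4), a distance of √(3.9² + 4.0²) ≈ 5.6.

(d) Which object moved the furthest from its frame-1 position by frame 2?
the purple pentagon

(moved 5.6; next 4.6)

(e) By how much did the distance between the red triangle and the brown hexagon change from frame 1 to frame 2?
-1.7

Distance in frame 1: 10.8. Distance in frame 2: 9.1.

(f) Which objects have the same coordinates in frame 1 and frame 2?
the green triangle, the blue hexagon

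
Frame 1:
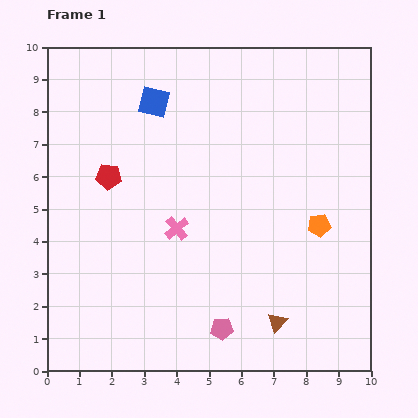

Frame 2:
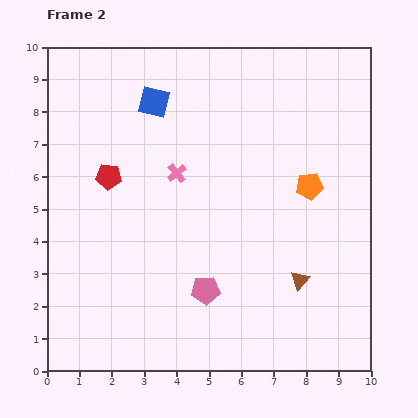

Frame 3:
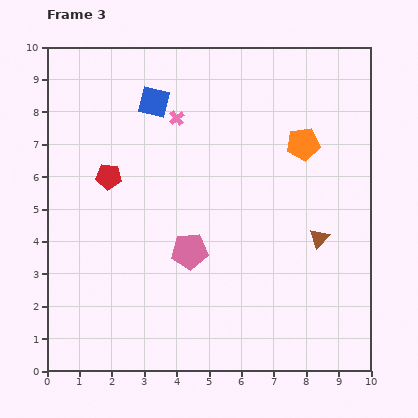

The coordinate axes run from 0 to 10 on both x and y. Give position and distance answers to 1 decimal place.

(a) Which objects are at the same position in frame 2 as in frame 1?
the blue square, the red pentagon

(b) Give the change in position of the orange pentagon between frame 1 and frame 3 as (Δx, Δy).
(-0.5, 2.5)

The orange pentagon was at (8.4, 4.5) in frame 1 and (7.9, 7.0) in frame 3.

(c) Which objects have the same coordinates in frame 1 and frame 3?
the blue square, the red pentagon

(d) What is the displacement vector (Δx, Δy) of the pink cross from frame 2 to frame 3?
(0.0, 1.7)

The pink cross was at (4.0, 6.1) in frame 2 and (4.0, 7.8) in frame 3.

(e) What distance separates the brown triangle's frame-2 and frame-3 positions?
1.4

The brown triangle moved from (7.8, 2.8) to (8.4, 4.1), a distance of √(0.6² + 1.3²) ≈ 1.4.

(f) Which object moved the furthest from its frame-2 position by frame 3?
the pink cross

(moved 1.7; next 1.4)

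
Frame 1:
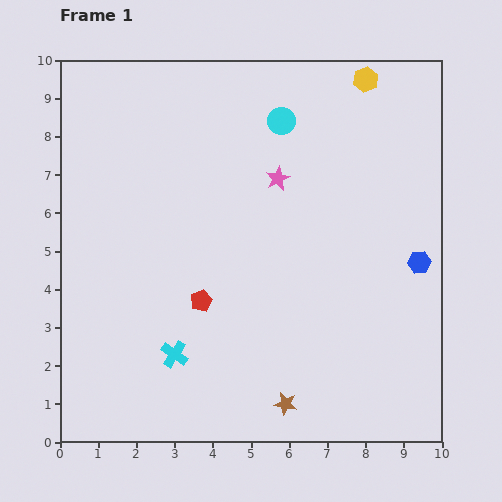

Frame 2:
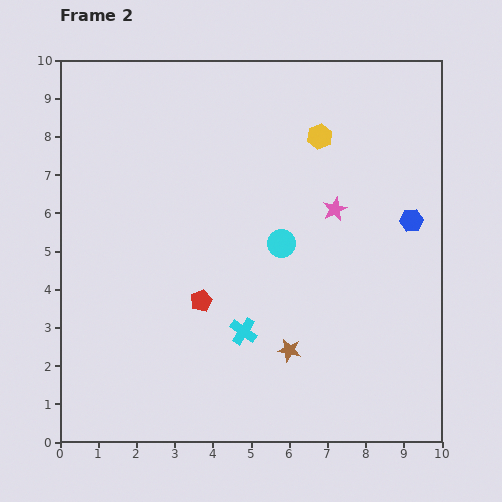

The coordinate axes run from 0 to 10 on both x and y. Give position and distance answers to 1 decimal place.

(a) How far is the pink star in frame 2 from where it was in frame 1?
1.7

The pink star moved from (5.7, 6.9) to (7.2, 6.1), a distance of √(1.5² + 0.8²) ≈ 1.7.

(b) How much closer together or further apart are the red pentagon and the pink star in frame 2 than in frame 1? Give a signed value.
+0.4

Distance in frame 1: 3.8. Distance in frame 2: 4.2.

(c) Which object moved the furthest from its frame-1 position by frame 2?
the cyan circle

(moved 3.2; next 1.9)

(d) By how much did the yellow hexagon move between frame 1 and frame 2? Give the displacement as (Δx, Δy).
(-1.2, -1.5)

The yellow hexagon was at (8.0, 9.5) in frame 1 and (6.8, 8.0) in frame 2.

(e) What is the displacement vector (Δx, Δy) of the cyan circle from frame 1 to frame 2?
(0.0, -3.2)

The cyan circle was at (5.8, 8.4) in frame 1 and (5.8, 5.2) in frame 2.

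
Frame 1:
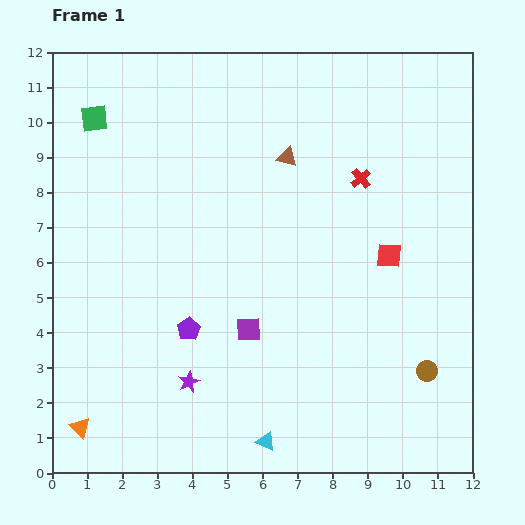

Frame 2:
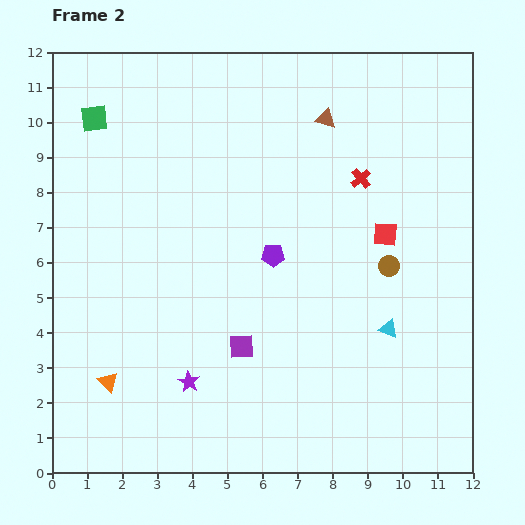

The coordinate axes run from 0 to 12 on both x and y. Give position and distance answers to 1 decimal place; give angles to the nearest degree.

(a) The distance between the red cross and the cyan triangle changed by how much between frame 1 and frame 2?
-3.6

Distance in frame 1: 8.0. Distance in frame 2: 4.4.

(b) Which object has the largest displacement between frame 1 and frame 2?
the cyan triangle

(moved 4.7; next 3.2)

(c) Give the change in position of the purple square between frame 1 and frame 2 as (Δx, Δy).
(-0.2, -0.5)

The purple square was at (5.6, 4.1) in frame 1 and (5.4, 3.6) in frame 2.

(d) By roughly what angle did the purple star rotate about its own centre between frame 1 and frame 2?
17° counter-clockwise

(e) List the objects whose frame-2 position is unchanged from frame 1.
the purple star, the green square, the red cross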